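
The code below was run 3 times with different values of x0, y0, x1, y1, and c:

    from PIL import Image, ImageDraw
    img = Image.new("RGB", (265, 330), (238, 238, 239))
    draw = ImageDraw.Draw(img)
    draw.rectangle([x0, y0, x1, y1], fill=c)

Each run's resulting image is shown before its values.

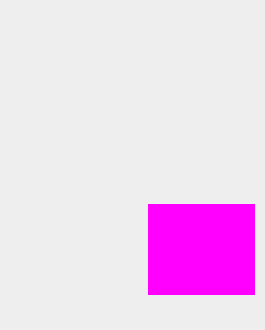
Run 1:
x0 = 148
y0 = 204
x1 = 254
y1 = 294
c = 'magenta'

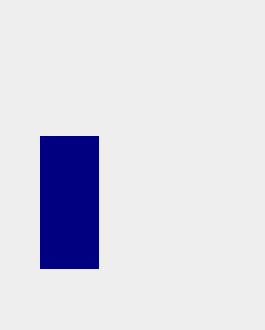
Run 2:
x0 = 40
y0 = 136
x1 = 98
y1 = 268
c = 'navy'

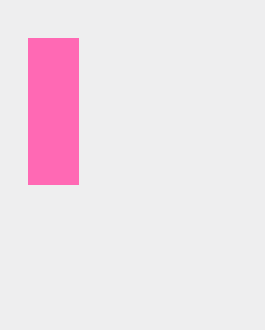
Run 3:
x0 = 28, y0 = 38, x1 = 78, y1 = 184, c = 'hotpink'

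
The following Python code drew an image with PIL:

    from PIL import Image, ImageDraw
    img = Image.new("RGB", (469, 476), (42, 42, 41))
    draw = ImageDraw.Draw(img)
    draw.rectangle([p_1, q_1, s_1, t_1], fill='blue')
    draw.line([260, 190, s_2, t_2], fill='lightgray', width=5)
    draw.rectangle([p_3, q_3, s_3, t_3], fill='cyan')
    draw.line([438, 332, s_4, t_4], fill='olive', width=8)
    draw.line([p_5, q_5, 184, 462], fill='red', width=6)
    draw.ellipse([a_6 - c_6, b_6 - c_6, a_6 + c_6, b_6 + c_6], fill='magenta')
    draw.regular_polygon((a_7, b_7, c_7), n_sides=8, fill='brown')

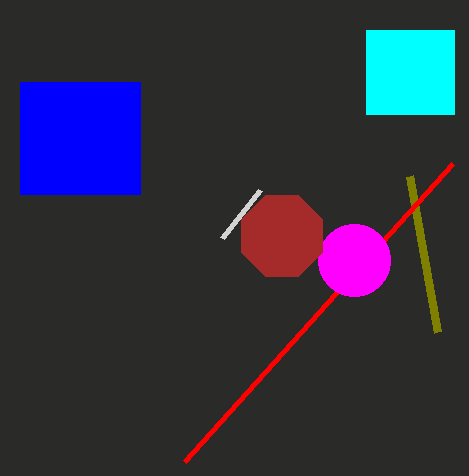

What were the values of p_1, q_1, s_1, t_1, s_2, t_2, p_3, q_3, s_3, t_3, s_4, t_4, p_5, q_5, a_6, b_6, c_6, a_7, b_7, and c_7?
p_1 = 20, q_1 = 82, s_1 = 140, t_1 = 194, s_2 = 222, t_2 = 238, p_3 = 366, q_3 = 30, s_3 = 454, t_3 = 114, s_4 = 410, t_4 = 176, p_5 = 452, q_5 = 164, a_6 = 354, b_6 = 260, c_6 = 36, a_7 = 282, b_7 = 236, c_7 = 44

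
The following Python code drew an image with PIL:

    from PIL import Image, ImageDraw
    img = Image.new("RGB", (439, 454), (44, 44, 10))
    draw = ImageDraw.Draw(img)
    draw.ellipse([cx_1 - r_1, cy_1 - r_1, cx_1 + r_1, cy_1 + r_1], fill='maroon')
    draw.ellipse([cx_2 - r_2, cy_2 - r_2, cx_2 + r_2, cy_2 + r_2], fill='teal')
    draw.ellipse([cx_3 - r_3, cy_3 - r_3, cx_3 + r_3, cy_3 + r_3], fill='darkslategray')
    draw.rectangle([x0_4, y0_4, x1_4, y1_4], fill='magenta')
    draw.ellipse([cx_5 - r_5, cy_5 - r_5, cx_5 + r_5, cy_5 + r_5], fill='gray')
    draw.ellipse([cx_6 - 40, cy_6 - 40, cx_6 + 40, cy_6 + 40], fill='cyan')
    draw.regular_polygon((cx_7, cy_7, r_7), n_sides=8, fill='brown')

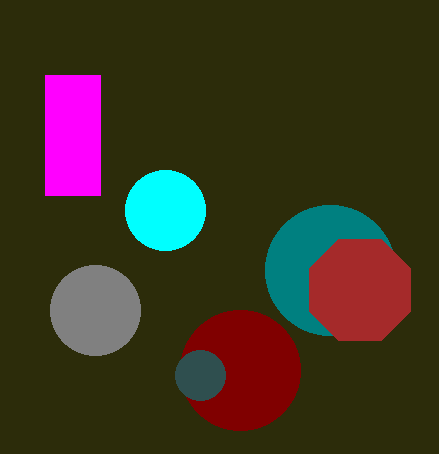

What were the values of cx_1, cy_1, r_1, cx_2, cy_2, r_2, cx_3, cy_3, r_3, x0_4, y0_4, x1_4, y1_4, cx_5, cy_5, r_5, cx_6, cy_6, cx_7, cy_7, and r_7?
cx_1 = 240, cy_1 = 370, r_1 = 60, cx_2 = 330, cy_2 = 270, r_2 = 65, cx_3 = 200, cy_3 = 375, r_3 = 25, x0_4 = 45, y0_4 = 75, x1_4 = 100, y1_4 = 195, cx_5 = 95, cy_5 = 310, r_5 = 45, cx_6 = 165, cy_6 = 210, cx_7 = 360, cy_7 = 290, r_7 = 55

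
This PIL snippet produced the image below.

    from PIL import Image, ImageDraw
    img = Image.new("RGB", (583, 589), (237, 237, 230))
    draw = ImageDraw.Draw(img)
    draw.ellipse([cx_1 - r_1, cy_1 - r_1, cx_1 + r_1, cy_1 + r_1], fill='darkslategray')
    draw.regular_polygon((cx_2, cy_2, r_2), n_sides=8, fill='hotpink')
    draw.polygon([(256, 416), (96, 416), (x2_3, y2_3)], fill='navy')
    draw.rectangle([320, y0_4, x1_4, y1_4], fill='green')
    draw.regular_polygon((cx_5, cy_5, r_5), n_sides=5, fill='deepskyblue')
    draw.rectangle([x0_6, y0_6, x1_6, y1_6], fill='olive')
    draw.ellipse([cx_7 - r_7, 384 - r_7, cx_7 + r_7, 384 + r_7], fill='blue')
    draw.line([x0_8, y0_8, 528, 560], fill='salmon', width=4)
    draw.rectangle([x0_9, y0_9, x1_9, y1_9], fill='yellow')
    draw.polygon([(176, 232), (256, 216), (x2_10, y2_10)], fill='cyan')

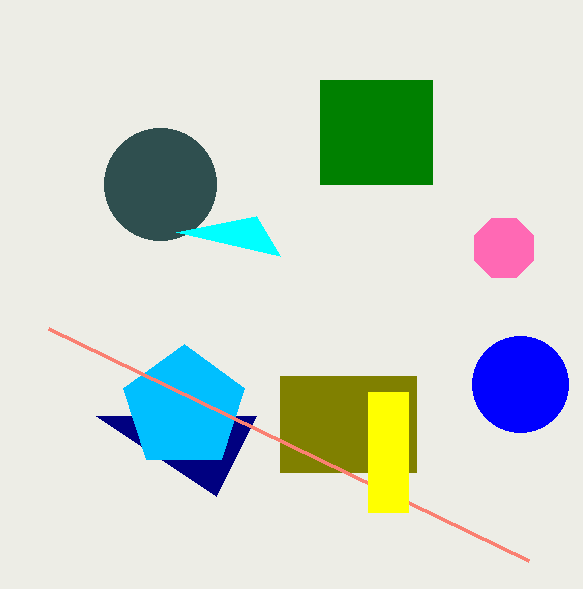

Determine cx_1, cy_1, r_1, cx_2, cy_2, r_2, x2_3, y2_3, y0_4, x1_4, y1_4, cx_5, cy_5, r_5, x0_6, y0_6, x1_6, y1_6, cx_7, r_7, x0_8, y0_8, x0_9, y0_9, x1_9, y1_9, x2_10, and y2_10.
cx_1 = 160, cy_1 = 184, r_1 = 56, cx_2 = 504, cy_2 = 248, r_2 = 32, x2_3 = 216, y2_3 = 496, y0_4 = 80, x1_4 = 432, y1_4 = 184, cx_5 = 184, cy_5 = 408, r_5 = 64, x0_6 = 280, y0_6 = 376, x1_6 = 416, y1_6 = 472, cx_7 = 520, r_7 = 48, x0_8 = 48, y0_8 = 328, x0_9 = 368, y0_9 = 392, x1_9 = 408, y1_9 = 512, x2_10 = 280, y2_10 = 256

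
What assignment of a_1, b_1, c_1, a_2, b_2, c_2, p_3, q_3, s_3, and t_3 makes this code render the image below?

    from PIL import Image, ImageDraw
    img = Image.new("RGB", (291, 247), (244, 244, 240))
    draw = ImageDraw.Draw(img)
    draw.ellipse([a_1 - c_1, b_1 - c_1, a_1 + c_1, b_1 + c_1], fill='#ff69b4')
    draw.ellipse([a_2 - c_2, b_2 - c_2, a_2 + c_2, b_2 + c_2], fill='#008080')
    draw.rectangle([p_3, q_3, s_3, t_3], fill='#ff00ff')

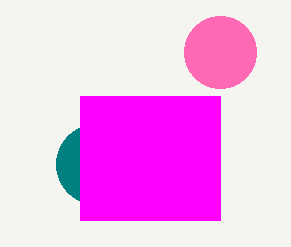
a_1 = 220; b_1 = 52; c_1 = 36; a_2 = 96; b_2 = 164; c_2 = 40; p_3 = 80; q_3 = 96; s_3 = 220; t_3 = 220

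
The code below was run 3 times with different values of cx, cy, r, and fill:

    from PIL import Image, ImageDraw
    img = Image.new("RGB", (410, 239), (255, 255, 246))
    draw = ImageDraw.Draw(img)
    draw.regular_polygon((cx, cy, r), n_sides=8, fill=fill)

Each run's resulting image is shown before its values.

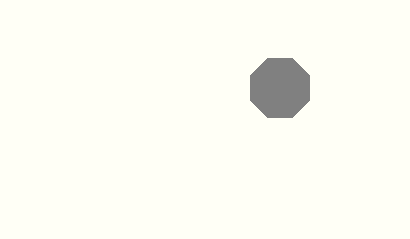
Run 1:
cx = 280; cy = 88; r = 32; fill = 'gray'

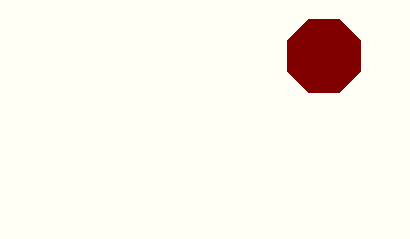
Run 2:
cx = 324, cy = 56, r = 40, fill = 'maroon'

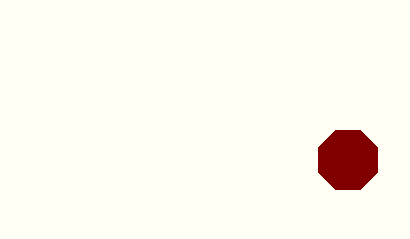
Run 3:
cx = 348, cy = 160, r = 32, fill = 'maroon'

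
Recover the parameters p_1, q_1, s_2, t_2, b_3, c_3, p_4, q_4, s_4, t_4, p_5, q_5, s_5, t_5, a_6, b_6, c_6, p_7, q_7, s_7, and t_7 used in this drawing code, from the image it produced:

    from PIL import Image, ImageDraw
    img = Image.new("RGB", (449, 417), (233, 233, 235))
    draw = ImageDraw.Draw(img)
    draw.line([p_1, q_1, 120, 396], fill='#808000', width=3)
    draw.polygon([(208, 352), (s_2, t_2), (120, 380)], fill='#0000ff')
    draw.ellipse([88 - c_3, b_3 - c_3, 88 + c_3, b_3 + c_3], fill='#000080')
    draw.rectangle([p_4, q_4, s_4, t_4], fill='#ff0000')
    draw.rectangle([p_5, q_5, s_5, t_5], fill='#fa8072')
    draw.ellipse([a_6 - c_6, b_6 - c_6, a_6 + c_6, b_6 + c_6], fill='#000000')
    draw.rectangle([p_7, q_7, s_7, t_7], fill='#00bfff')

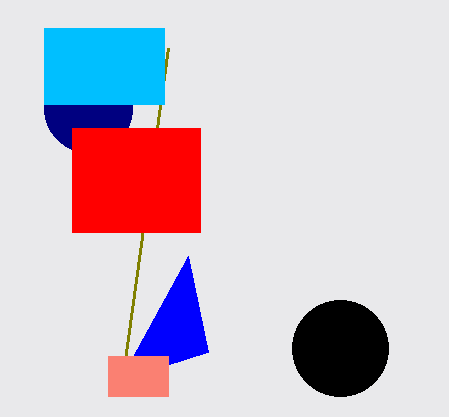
p_1 = 168
q_1 = 48
s_2 = 188
t_2 = 256
b_3 = 108
c_3 = 44
p_4 = 72
q_4 = 128
s_4 = 200
t_4 = 232
p_5 = 108
q_5 = 356
s_5 = 168
t_5 = 396
a_6 = 340
b_6 = 348
c_6 = 48
p_7 = 44
q_7 = 28
s_7 = 164
t_7 = 104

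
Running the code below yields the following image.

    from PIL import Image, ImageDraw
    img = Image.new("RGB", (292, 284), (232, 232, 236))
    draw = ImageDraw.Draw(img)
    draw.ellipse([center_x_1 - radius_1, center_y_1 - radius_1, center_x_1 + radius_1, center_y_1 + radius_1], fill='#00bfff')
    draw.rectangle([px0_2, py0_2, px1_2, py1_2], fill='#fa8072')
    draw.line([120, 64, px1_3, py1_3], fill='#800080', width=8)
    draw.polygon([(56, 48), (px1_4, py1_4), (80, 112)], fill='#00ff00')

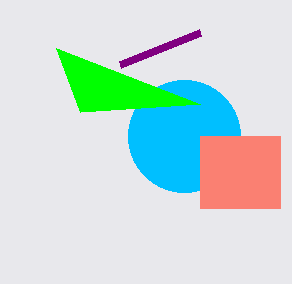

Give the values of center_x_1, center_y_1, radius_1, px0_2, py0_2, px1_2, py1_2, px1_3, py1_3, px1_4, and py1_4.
center_x_1 = 184, center_y_1 = 136, radius_1 = 56, px0_2 = 200, py0_2 = 136, px1_2 = 280, py1_2 = 208, px1_3 = 200, py1_3 = 32, px1_4 = 200, py1_4 = 104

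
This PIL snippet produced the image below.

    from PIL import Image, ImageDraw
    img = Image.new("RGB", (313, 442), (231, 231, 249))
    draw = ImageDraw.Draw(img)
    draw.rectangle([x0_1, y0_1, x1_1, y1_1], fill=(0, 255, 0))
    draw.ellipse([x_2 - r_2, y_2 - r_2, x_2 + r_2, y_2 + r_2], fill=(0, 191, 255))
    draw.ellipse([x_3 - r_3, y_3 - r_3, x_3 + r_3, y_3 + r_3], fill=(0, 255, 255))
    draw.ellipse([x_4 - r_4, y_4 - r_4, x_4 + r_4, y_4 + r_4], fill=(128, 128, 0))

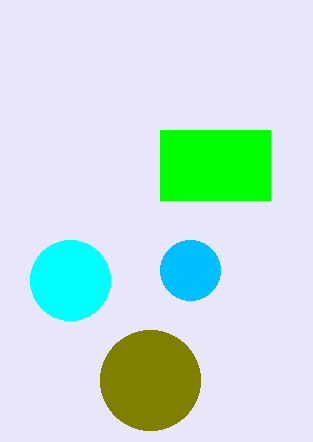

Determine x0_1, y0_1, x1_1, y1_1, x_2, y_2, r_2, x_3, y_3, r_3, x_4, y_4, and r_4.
x0_1 = 160; y0_1 = 130; x1_1 = 270; y1_1 = 200; x_2 = 190; y_2 = 270; r_2 = 30; x_3 = 70; y_3 = 280; r_3 = 40; x_4 = 150; y_4 = 380; r_4 = 50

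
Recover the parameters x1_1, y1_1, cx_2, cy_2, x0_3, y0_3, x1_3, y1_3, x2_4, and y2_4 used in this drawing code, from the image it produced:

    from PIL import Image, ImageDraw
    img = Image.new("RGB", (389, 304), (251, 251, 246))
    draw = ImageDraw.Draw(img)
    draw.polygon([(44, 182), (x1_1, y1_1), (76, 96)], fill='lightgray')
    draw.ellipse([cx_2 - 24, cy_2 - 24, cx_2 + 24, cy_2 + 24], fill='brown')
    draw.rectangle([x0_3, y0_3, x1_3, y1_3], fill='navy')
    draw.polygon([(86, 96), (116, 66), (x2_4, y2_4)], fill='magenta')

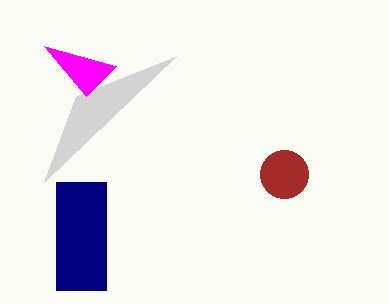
x1_1 = 176
y1_1 = 56
cx_2 = 284
cy_2 = 174
x0_3 = 56
y0_3 = 182
x1_3 = 106
y1_3 = 290
x2_4 = 44
y2_4 = 46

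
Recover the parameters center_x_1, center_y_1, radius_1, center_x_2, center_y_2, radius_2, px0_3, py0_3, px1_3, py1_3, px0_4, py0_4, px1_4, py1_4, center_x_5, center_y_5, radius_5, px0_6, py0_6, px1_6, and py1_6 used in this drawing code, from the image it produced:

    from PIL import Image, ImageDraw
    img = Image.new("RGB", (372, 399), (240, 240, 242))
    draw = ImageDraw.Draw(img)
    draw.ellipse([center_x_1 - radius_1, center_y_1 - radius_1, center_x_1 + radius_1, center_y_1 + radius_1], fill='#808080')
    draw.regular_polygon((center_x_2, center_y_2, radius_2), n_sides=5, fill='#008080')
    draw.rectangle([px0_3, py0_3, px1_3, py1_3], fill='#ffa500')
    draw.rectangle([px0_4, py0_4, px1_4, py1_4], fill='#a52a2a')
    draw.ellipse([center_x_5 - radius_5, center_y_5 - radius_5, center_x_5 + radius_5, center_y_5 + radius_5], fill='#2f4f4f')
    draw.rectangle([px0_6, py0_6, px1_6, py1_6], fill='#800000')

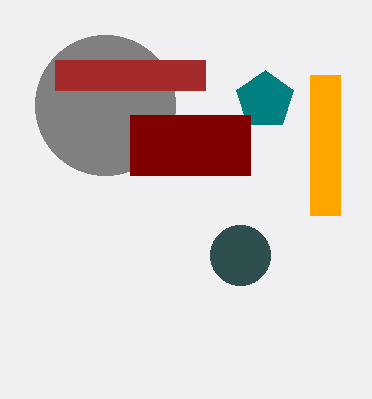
center_x_1 = 105, center_y_1 = 105, radius_1 = 70, center_x_2 = 265, center_y_2 = 100, radius_2 = 30, px0_3 = 310, py0_3 = 75, px1_3 = 340, py1_3 = 215, px0_4 = 55, py0_4 = 60, px1_4 = 205, py1_4 = 90, center_x_5 = 240, center_y_5 = 255, radius_5 = 30, px0_6 = 130, py0_6 = 115, px1_6 = 250, py1_6 = 175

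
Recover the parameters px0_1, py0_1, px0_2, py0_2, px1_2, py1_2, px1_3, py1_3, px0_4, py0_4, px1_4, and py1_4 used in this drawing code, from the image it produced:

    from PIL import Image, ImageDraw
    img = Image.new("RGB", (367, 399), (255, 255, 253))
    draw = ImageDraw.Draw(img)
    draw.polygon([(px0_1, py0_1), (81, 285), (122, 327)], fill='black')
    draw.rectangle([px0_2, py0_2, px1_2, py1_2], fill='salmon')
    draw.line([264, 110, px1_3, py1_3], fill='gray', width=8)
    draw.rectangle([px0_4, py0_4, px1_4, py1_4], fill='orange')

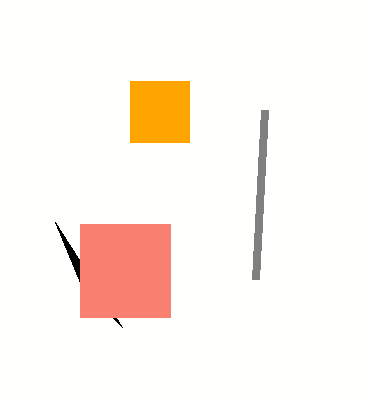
px0_1 = 55; py0_1 = 222; px0_2 = 80; py0_2 = 224; px1_2 = 170; py1_2 = 317; px1_3 = 255; py1_3 = 279; px0_4 = 130; py0_4 = 81; px1_4 = 189; py1_4 = 142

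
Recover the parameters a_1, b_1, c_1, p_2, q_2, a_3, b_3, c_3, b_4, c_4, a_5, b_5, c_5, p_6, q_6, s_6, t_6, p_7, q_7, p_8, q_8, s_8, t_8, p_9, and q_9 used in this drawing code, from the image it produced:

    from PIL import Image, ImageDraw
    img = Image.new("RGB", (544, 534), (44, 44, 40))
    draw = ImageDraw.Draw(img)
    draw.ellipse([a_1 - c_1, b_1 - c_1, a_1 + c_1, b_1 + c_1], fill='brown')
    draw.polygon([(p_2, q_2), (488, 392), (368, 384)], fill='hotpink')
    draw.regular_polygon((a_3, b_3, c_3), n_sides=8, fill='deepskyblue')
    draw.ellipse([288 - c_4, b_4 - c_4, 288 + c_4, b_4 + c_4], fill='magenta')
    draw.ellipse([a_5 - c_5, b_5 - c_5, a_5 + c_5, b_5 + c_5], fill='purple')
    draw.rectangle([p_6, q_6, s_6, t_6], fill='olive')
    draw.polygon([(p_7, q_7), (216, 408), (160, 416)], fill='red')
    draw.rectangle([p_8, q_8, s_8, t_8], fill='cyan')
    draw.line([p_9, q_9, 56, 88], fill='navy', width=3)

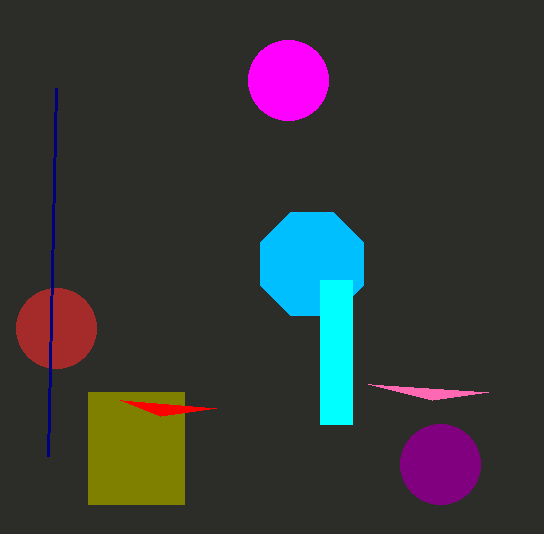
a_1 = 56, b_1 = 328, c_1 = 40, p_2 = 432, q_2 = 400, a_3 = 312, b_3 = 264, c_3 = 56, b_4 = 80, c_4 = 40, a_5 = 440, b_5 = 464, c_5 = 40, p_6 = 88, q_6 = 392, s_6 = 184, t_6 = 504, p_7 = 120, q_7 = 400, p_8 = 320, q_8 = 280, s_8 = 352, t_8 = 424, p_9 = 48, q_9 = 456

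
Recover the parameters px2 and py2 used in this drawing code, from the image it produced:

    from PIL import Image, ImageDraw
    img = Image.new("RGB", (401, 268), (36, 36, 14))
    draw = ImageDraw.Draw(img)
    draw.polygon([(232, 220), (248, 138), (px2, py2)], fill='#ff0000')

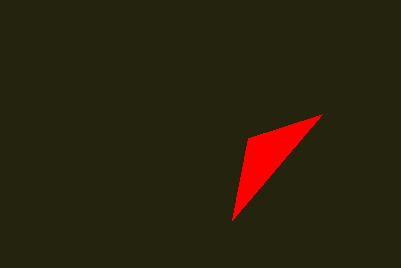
px2 = 322
py2 = 114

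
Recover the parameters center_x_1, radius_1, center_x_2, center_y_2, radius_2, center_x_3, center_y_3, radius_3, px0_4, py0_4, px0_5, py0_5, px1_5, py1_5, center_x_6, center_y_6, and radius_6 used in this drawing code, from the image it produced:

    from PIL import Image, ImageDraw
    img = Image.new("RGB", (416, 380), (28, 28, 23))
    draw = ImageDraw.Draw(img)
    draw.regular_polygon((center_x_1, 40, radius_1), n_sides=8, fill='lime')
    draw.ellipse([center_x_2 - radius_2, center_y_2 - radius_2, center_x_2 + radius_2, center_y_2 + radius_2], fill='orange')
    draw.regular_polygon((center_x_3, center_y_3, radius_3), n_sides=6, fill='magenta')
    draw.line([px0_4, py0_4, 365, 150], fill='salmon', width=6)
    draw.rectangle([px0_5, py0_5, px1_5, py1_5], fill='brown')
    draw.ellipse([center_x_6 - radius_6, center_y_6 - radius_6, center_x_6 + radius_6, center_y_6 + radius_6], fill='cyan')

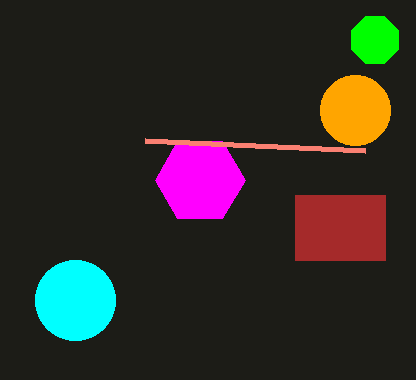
center_x_1 = 375, radius_1 = 25, center_x_2 = 355, center_y_2 = 110, radius_2 = 35, center_x_3 = 200, center_y_3 = 180, radius_3 = 45, px0_4 = 145, py0_4 = 140, px0_5 = 295, py0_5 = 195, px1_5 = 385, py1_5 = 260, center_x_6 = 75, center_y_6 = 300, radius_6 = 40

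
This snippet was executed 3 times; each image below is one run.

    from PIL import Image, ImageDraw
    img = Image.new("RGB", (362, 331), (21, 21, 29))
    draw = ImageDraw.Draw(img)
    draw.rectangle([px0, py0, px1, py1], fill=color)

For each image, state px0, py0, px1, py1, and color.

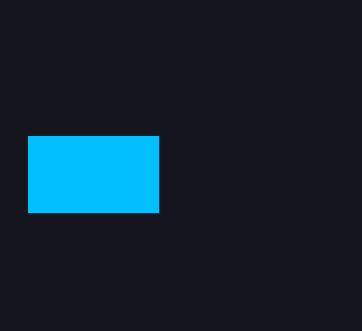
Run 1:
px0 = 28; py0 = 136; px1 = 158; py1 = 212; color = 'deepskyblue'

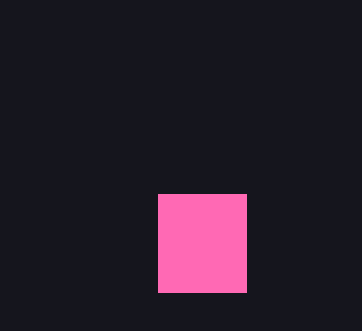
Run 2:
px0 = 158
py0 = 194
px1 = 246
py1 = 292
color = 'hotpink'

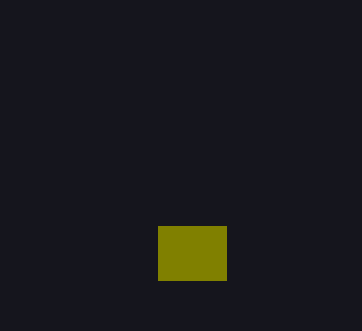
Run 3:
px0 = 158
py0 = 226
px1 = 226
py1 = 280
color = 'olive'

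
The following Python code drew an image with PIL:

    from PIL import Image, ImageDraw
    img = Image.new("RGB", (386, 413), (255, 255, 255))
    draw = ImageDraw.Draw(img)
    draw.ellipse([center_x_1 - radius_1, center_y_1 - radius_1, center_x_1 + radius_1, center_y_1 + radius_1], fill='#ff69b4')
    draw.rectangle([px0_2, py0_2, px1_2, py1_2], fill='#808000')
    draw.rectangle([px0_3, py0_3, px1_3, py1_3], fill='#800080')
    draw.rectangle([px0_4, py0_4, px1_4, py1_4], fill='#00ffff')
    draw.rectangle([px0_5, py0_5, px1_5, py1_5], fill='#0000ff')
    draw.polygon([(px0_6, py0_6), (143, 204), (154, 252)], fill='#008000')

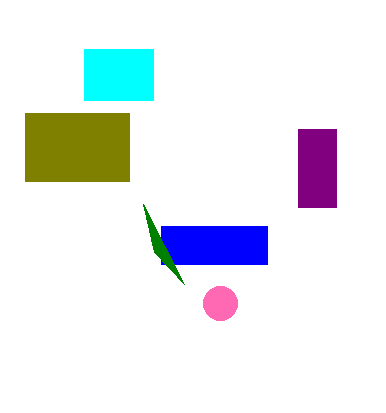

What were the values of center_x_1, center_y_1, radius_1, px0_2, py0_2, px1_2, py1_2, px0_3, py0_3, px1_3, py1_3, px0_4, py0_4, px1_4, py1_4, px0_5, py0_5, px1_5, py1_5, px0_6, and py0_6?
center_x_1 = 220
center_y_1 = 303
radius_1 = 17
px0_2 = 25
py0_2 = 113
px1_2 = 129
py1_2 = 181
px0_3 = 298
py0_3 = 129
px1_3 = 336
py1_3 = 207
px0_4 = 84
py0_4 = 49
px1_4 = 153
py1_4 = 100
px0_5 = 161
py0_5 = 226
px1_5 = 267
py1_5 = 264
px0_6 = 184
py0_6 = 284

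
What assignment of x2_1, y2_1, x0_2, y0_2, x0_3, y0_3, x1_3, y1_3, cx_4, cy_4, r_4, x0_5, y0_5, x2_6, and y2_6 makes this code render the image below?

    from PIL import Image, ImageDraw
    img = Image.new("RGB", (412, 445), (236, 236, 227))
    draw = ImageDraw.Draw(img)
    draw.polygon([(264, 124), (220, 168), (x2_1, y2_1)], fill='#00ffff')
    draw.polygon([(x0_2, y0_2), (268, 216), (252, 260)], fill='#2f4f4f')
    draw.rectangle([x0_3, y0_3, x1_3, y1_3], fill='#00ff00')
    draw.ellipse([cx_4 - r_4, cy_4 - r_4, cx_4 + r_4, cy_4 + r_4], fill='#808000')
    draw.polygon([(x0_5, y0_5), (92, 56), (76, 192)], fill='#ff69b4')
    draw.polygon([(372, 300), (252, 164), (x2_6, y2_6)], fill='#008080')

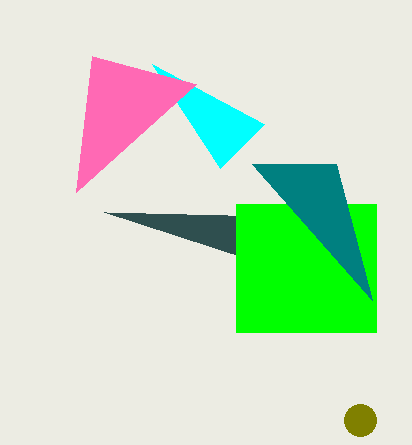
x2_1 = 152
y2_1 = 64
x0_2 = 104
y0_2 = 212
x0_3 = 236
y0_3 = 204
x1_3 = 376
y1_3 = 332
cx_4 = 360
cy_4 = 420
r_4 = 16
x0_5 = 196
y0_5 = 84
x2_6 = 336
y2_6 = 164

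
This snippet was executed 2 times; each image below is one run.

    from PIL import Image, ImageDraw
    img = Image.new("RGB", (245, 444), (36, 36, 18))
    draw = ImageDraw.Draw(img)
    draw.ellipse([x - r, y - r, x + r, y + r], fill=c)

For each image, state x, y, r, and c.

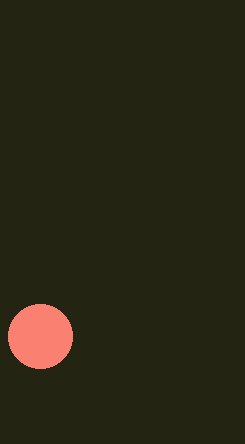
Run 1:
x = 40
y = 336
r = 32
c = 'salmon'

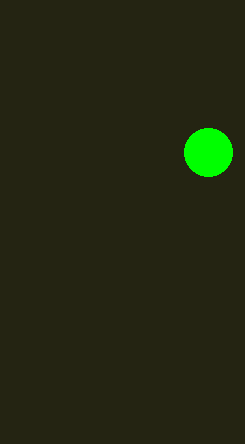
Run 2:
x = 208
y = 152
r = 24
c = 'lime'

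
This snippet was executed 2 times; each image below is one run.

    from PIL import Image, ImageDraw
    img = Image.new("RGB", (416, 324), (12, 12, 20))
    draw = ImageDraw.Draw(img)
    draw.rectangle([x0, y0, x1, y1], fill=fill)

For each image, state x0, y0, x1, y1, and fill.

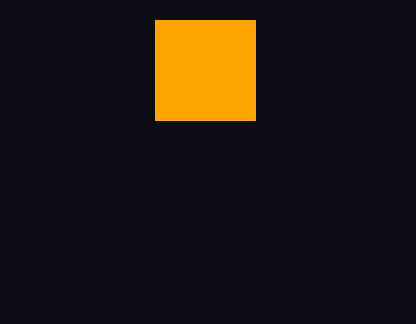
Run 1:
x0 = 155; y0 = 20; x1 = 255; y1 = 120; fill = 'orange'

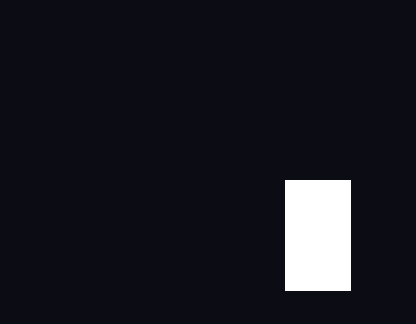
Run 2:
x0 = 285, y0 = 180, x1 = 350, y1 = 290, fill = 'white'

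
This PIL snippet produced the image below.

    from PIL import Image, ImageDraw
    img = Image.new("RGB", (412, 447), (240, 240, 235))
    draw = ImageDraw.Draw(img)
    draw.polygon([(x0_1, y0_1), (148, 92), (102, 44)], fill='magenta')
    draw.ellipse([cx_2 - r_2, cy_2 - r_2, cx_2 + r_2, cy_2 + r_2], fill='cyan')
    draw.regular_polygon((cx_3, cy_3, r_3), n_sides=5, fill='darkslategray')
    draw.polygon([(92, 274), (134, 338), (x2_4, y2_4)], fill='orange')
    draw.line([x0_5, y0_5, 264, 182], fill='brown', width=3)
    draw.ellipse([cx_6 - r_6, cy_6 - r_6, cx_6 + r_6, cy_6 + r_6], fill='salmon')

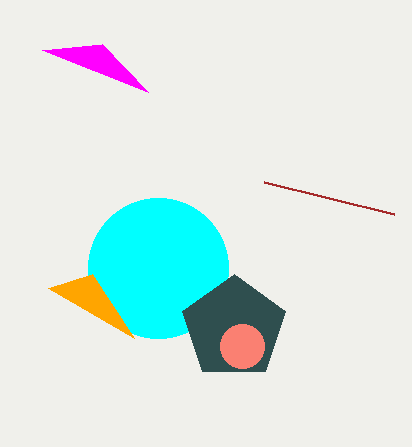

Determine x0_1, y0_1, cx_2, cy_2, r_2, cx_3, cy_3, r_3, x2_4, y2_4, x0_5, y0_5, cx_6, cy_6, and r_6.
x0_1 = 42; y0_1 = 50; cx_2 = 158; cy_2 = 268; r_2 = 70; cx_3 = 234; cy_3 = 328; r_3 = 54; x2_4 = 48; y2_4 = 288; x0_5 = 394; y0_5 = 214; cx_6 = 242; cy_6 = 346; r_6 = 22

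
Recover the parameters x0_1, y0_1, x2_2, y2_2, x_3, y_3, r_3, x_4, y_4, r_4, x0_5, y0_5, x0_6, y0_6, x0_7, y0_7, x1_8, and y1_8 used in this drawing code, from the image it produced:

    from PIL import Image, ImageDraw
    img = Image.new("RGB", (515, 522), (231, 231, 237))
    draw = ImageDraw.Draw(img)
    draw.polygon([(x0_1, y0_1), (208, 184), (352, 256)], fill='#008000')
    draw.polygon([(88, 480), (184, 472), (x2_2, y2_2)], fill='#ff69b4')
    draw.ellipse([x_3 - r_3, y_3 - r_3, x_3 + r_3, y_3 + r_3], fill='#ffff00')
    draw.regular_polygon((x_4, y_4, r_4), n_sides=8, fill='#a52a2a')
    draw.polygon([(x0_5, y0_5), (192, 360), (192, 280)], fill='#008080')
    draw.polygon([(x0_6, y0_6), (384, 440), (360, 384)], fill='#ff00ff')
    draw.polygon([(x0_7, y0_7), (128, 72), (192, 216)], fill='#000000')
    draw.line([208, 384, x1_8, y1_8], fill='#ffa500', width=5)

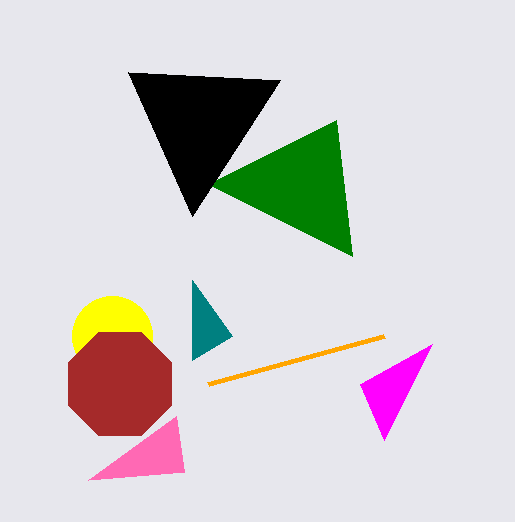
x0_1 = 336, y0_1 = 120, x2_2 = 176, y2_2 = 416, x_3 = 112, y_3 = 336, r_3 = 40, x_4 = 120, y_4 = 384, r_4 = 56, x0_5 = 232, y0_5 = 336, x0_6 = 432, y0_6 = 344, x0_7 = 280, y0_7 = 80, x1_8 = 384, y1_8 = 336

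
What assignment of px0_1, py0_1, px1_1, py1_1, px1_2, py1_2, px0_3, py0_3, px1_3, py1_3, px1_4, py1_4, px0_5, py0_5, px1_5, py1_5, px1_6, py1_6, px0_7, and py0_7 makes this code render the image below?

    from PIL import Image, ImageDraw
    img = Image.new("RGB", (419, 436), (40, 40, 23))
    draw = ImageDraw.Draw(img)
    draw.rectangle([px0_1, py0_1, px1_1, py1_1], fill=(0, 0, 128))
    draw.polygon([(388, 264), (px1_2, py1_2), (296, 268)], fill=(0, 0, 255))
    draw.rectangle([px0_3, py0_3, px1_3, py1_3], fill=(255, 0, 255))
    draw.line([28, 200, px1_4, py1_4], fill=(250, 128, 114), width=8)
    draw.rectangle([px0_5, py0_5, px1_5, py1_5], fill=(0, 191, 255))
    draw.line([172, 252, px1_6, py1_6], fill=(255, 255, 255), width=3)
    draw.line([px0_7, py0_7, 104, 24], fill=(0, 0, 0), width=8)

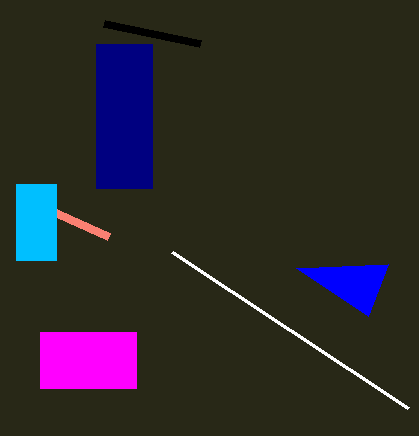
px0_1 = 96; py0_1 = 44; px1_1 = 152; py1_1 = 188; px1_2 = 368; py1_2 = 316; px0_3 = 40; py0_3 = 332; px1_3 = 136; py1_3 = 388; px1_4 = 108; py1_4 = 236; px0_5 = 16; py0_5 = 184; px1_5 = 56; py1_5 = 260; px1_6 = 408; py1_6 = 408; px0_7 = 200; py0_7 = 44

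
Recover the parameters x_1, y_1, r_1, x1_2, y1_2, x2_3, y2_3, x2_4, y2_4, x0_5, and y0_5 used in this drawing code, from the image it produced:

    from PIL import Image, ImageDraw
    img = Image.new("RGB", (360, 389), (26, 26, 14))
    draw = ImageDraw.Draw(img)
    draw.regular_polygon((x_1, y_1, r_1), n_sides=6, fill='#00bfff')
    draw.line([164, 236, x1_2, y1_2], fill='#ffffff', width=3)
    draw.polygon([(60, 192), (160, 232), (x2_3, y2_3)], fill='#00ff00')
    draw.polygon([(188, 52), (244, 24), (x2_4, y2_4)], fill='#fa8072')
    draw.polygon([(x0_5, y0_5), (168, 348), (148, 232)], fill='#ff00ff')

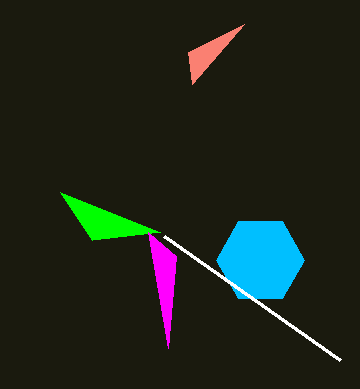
x_1 = 260
y_1 = 260
r_1 = 44
x1_2 = 340
y1_2 = 360
x2_3 = 92
y2_3 = 240
x2_4 = 192
y2_4 = 84
x0_5 = 176
y0_5 = 256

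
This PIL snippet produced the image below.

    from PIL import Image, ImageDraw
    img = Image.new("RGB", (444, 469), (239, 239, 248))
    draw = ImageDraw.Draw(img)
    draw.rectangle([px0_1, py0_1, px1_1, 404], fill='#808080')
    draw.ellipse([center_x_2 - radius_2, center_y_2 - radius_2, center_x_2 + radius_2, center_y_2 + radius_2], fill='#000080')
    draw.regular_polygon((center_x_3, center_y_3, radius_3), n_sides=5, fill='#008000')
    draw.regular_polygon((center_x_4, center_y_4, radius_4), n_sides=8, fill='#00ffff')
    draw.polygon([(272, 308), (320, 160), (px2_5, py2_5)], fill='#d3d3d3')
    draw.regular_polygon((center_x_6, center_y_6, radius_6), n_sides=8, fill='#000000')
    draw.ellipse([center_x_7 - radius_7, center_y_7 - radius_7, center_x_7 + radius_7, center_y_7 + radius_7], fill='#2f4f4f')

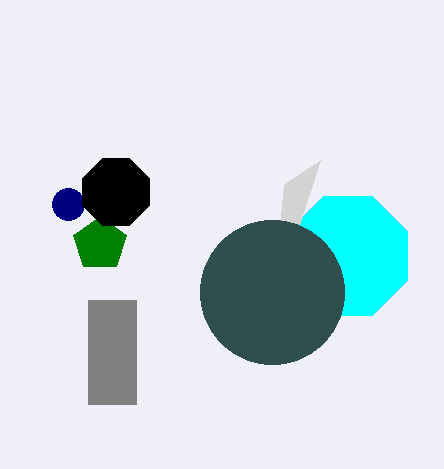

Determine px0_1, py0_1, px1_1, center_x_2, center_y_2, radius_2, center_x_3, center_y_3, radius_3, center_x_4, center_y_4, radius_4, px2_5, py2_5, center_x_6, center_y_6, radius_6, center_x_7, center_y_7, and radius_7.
px0_1 = 88; py0_1 = 300; px1_1 = 136; center_x_2 = 68; center_y_2 = 204; radius_2 = 16; center_x_3 = 100; center_y_3 = 244; radius_3 = 28; center_x_4 = 348; center_y_4 = 256; radius_4 = 64; px2_5 = 284; py2_5 = 184; center_x_6 = 116; center_y_6 = 192; radius_6 = 36; center_x_7 = 272; center_y_7 = 292; radius_7 = 72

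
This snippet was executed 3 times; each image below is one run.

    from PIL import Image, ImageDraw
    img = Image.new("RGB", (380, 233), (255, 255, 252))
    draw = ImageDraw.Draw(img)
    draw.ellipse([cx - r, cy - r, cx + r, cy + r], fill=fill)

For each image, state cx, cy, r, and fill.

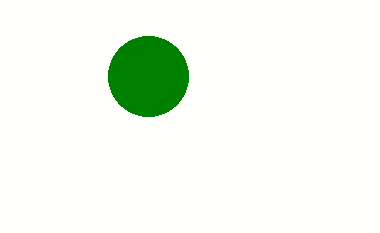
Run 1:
cx = 148; cy = 76; r = 40; fill = 'green'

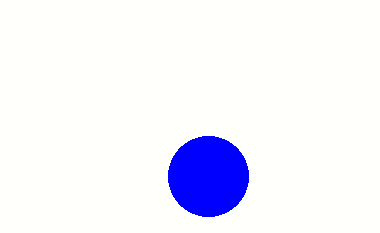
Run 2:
cx = 208
cy = 176
r = 40
fill = 'blue'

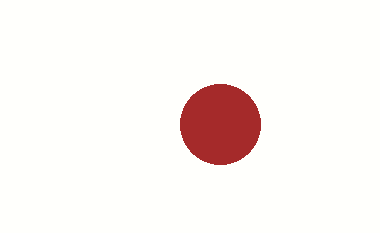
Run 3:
cx = 220, cy = 124, r = 40, fill = 'brown'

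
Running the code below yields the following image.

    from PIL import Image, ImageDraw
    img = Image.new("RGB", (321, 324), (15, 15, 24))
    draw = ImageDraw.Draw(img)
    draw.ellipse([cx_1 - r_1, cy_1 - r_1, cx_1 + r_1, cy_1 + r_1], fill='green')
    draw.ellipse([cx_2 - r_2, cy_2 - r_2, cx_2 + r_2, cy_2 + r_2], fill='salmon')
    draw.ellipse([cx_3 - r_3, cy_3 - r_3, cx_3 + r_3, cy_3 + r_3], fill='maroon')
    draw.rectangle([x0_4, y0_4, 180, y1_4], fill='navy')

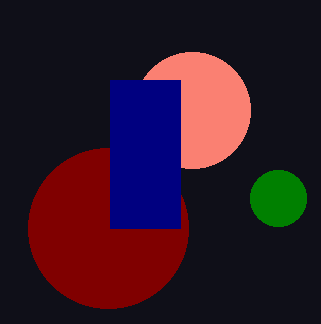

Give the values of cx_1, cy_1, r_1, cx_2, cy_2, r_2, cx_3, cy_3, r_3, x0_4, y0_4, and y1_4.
cx_1 = 278; cy_1 = 198; r_1 = 28; cx_2 = 192; cy_2 = 110; r_2 = 58; cx_3 = 108; cy_3 = 228; r_3 = 80; x0_4 = 110; y0_4 = 80; y1_4 = 228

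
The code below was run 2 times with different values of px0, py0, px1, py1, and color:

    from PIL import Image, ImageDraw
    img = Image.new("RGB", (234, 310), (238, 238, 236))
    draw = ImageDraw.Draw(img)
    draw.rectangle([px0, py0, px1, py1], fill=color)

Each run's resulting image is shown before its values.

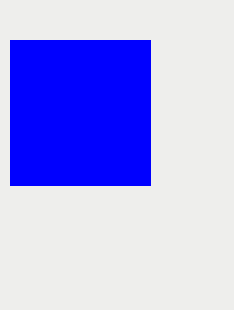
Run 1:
px0 = 10; py0 = 40; px1 = 150; py1 = 185; color = 'blue'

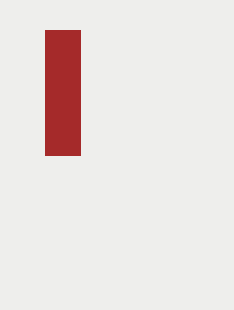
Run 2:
px0 = 45, py0 = 30, px1 = 80, py1 = 155, color = 'brown'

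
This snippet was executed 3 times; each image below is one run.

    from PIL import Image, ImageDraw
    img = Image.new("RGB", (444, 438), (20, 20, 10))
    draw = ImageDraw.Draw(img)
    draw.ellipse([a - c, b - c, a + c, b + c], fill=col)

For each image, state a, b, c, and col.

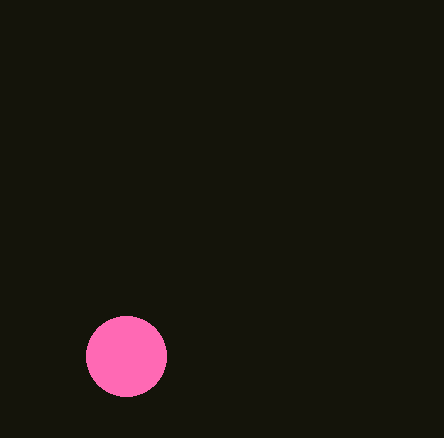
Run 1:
a = 126, b = 356, c = 40, col = 'hotpink'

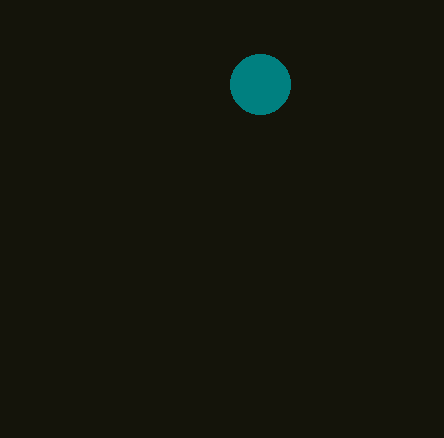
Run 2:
a = 260; b = 84; c = 30; col = 'teal'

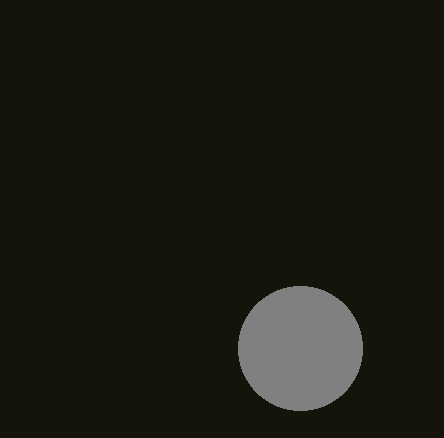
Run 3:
a = 300; b = 348; c = 62; col = 'gray'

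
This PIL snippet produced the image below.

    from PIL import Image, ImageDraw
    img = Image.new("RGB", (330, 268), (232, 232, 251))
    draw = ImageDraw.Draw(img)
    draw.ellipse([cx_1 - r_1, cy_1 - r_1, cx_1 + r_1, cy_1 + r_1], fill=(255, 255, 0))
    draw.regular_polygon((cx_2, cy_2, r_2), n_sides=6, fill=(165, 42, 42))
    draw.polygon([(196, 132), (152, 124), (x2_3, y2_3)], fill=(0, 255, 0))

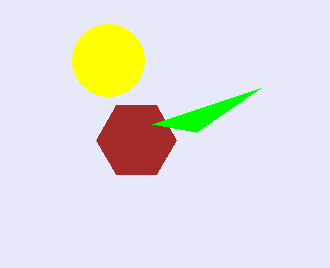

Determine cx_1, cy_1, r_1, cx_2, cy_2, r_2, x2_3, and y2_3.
cx_1 = 108, cy_1 = 60, r_1 = 36, cx_2 = 136, cy_2 = 140, r_2 = 40, x2_3 = 260, y2_3 = 88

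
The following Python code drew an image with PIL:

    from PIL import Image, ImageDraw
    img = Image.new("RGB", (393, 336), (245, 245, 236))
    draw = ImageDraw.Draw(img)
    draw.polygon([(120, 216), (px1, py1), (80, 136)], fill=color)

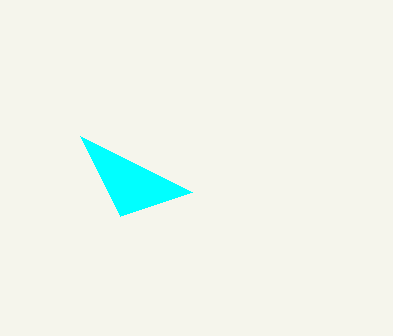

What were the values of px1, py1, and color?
px1 = 192
py1 = 192
color = 'cyan'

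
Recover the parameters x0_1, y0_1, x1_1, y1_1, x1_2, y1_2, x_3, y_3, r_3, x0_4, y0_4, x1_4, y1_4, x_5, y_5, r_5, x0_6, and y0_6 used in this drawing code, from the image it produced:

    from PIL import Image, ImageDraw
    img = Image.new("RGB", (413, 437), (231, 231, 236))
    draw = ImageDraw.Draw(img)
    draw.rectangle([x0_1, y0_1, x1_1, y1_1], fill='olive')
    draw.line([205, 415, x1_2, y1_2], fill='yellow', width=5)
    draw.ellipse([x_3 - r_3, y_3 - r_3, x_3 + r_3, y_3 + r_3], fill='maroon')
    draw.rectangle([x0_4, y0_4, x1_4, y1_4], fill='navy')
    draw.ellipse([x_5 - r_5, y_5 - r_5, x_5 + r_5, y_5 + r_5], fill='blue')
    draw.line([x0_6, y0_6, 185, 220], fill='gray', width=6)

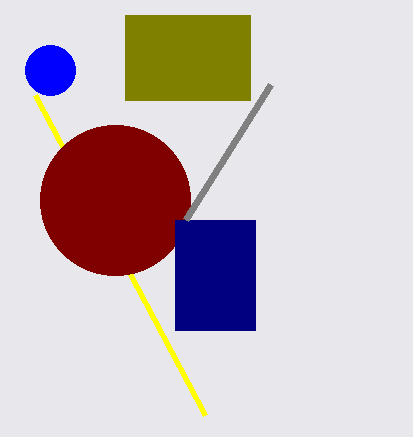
x0_1 = 125, y0_1 = 15, x1_1 = 250, y1_1 = 100, x1_2 = 35, y1_2 = 95, x_3 = 115, y_3 = 200, r_3 = 75, x0_4 = 175, y0_4 = 220, x1_4 = 255, y1_4 = 330, x_5 = 50, y_5 = 70, r_5 = 25, x0_6 = 270, y0_6 = 85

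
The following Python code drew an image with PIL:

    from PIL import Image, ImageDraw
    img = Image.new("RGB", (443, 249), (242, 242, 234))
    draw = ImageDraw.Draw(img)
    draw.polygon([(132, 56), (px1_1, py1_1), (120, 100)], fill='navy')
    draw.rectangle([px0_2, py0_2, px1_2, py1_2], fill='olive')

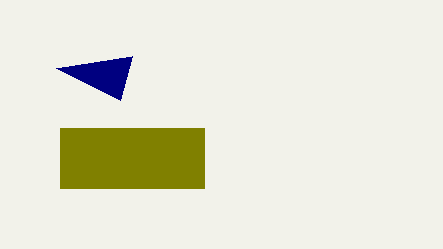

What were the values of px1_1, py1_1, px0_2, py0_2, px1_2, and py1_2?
px1_1 = 56; py1_1 = 68; px0_2 = 60; py0_2 = 128; px1_2 = 204; py1_2 = 188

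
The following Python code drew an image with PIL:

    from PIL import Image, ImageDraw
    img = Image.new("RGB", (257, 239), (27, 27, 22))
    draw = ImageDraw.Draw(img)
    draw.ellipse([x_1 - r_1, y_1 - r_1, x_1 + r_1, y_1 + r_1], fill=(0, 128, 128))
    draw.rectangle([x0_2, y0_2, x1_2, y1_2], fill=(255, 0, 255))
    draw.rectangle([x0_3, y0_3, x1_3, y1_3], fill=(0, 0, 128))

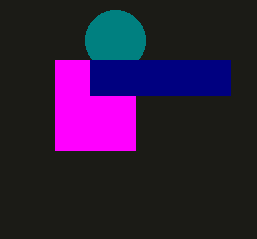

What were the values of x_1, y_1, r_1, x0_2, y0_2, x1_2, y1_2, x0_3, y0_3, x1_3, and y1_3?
x_1 = 115; y_1 = 40; r_1 = 30; x0_2 = 55; y0_2 = 60; x1_2 = 135; y1_2 = 150; x0_3 = 90; y0_3 = 60; x1_3 = 230; y1_3 = 95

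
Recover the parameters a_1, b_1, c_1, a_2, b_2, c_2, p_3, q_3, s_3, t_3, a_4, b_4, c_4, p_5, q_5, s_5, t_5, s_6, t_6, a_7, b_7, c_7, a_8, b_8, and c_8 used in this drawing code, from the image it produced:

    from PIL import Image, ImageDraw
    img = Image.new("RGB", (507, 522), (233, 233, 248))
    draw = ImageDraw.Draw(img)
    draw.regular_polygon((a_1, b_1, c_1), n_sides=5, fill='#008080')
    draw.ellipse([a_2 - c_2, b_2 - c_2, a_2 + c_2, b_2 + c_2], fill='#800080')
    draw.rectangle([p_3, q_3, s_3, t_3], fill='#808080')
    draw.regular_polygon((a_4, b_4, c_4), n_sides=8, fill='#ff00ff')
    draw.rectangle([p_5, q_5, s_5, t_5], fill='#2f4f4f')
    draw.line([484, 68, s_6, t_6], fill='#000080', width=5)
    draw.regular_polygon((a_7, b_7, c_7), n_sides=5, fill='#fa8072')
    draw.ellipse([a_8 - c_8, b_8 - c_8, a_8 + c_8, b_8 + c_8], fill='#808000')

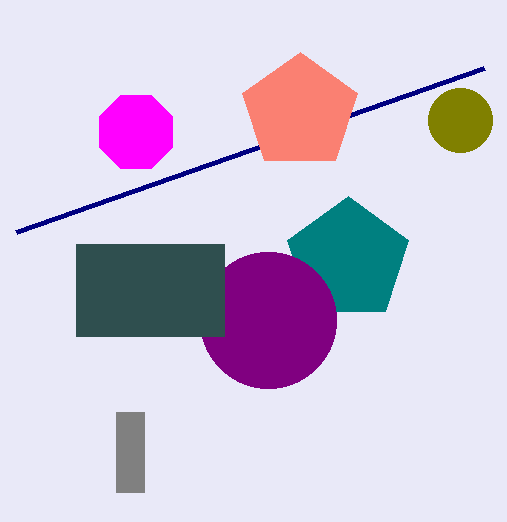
a_1 = 348
b_1 = 260
c_1 = 64
a_2 = 268
b_2 = 320
c_2 = 68
p_3 = 116
q_3 = 412
s_3 = 144
t_3 = 492
a_4 = 136
b_4 = 132
c_4 = 40
p_5 = 76
q_5 = 244
s_5 = 224
t_5 = 336
s_6 = 16
t_6 = 232
a_7 = 300
b_7 = 112
c_7 = 60
a_8 = 460
b_8 = 120
c_8 = 32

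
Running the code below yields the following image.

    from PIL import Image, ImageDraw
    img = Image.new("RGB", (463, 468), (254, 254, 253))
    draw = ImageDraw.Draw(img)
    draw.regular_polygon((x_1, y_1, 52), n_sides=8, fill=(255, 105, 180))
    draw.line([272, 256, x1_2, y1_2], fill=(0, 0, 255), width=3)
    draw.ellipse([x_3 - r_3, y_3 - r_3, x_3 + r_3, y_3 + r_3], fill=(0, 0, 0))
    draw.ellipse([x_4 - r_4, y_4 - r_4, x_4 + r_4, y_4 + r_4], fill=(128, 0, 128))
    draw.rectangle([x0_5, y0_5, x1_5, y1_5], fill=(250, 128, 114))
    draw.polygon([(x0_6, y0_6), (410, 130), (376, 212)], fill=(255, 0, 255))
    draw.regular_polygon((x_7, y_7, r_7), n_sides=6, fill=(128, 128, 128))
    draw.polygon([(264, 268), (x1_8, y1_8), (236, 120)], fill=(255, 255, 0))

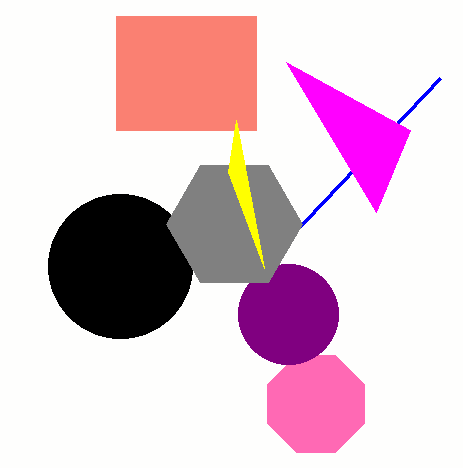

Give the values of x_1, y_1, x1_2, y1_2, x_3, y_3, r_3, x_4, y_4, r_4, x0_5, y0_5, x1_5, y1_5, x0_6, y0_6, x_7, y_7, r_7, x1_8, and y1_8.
x_1 = 316, y_1 = 404, x1_2 = 440, y1_2 = 78, x_3 = 120, y_3 = 266, r_3 = 72, x_4 = 288, y_4 = 314, r_4 = 50, x0_5 = 116, y0_5 = 16, x1_5 = 256, y1_5 = 130, x0_6 = 286, y0_6 = 62, x_7 = 234, y_7 = 224, r_7 = 68, x1_8 = 228, y1_8 = 172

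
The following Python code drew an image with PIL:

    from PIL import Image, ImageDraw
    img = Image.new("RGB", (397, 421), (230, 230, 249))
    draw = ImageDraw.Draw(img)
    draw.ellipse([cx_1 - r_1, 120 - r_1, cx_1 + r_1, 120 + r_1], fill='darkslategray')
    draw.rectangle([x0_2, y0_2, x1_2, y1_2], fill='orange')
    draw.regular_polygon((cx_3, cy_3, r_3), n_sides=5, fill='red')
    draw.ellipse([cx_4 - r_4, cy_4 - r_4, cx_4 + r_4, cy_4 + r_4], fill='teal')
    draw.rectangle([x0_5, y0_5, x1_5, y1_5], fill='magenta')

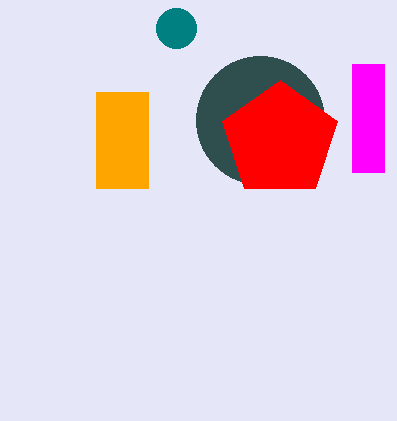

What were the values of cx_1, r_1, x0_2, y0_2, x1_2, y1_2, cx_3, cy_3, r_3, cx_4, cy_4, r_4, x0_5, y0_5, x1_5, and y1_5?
cx_1 = 260, r_1 = 64, x0_2 = 96, y0_2 = 92, x1_2 = 148, y1_2 = 188, cx_3 = 280, cy_3 = 140, r_3 = 60, cx_4 = 176, cy_4 = 28, r_4 = 20, x0_5 = 352, y0_5 = 64, x1_5 = 384, y1_5 = 172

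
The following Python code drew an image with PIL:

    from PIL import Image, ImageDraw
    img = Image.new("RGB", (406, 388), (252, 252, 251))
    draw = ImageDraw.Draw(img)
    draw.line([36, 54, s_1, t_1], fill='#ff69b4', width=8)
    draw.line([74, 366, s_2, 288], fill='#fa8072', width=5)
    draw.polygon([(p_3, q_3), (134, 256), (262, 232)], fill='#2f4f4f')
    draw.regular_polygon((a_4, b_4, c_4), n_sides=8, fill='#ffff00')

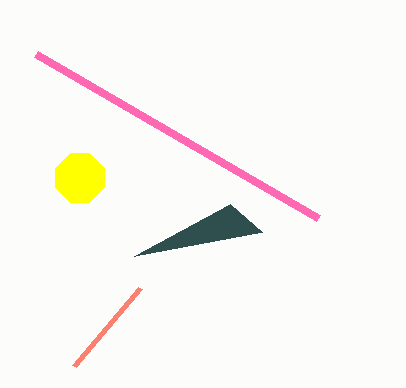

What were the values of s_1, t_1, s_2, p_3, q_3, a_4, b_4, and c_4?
s_1 = 318, t_1 = 218, s_2 = 140, p_3 = 230, q_3 = 204, a_4 = 80, b_4 = 178, c_4 = 26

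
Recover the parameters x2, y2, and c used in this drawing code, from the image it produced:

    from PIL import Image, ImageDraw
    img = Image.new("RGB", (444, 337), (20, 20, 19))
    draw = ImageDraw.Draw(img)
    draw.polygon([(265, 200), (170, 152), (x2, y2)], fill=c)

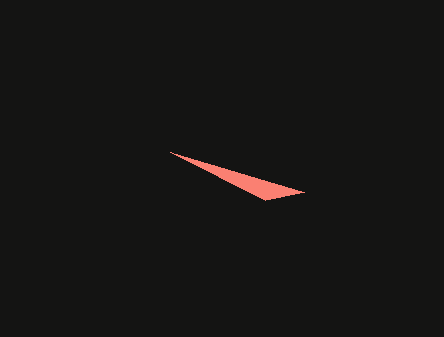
x2 = 304; y2 = 192; c = 'salmon'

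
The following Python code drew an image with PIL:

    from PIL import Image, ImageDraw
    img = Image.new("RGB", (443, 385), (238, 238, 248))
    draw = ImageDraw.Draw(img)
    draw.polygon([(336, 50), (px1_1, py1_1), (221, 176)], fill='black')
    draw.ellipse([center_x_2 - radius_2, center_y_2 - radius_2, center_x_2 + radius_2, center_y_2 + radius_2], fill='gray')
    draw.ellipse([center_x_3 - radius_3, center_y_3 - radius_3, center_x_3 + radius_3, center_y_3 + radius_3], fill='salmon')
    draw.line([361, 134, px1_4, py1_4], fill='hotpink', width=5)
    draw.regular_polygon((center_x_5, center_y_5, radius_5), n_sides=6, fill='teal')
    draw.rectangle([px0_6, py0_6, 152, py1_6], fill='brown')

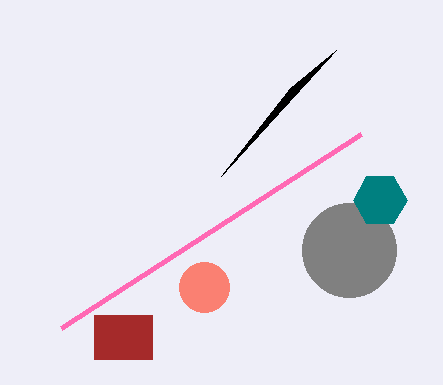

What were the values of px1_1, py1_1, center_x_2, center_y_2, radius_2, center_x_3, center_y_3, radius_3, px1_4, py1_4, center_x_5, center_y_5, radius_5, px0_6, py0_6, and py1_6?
px1_1 = 290; py1_1 = 88; center_x_2 = 349; center_y_2 = 250; radius_2 = 47; center_x_3 = 204; center_y_3 = 287; radius_3 = 25; px1_4 = 61; py1_4 = 328; center_x_5 = 380; center_y_5 = 200; radius_5 = 27; px0_6 = 94; py0_6 = 315; py1_6 = 359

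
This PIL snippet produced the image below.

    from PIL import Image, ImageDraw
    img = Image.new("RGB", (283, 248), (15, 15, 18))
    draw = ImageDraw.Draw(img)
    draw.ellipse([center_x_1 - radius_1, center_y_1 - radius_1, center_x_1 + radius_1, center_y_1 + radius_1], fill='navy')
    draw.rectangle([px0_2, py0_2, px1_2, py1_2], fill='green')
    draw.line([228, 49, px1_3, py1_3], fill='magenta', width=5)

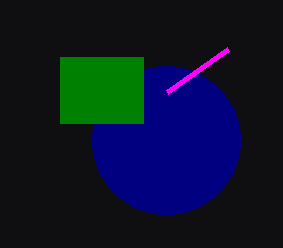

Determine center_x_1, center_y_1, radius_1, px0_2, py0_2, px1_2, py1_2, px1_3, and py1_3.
center_x_1 = 166, center_y_1 = 140, radius_1 = 74, px0_2 = 60, py0_2 = 57, px1_2 = 143, py1_2 = 123, px1_3 = 167, py1_3 = 92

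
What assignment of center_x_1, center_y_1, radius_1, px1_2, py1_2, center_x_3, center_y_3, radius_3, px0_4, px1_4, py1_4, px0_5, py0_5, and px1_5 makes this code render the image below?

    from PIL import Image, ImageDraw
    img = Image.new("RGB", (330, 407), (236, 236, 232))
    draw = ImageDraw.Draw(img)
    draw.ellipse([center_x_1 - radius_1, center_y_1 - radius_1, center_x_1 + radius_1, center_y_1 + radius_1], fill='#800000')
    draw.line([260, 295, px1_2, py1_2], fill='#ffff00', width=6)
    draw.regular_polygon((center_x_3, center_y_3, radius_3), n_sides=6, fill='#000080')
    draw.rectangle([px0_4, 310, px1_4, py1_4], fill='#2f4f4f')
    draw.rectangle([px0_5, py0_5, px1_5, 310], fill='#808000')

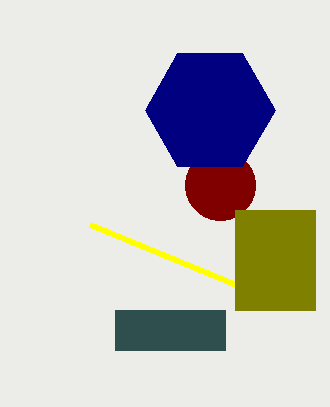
center_x_1 = 220, center_y_1 = 185, radius_1 = 35, px1_2 = 90, py1_2 = 225, center_x_3 = 210, center_y_3 = 110, radius_3 = 65, px0_4 = 115, px1_4 = 225, py1_4 = 350, px0_5 = 235, py0_5 = 210, px1_5 = 315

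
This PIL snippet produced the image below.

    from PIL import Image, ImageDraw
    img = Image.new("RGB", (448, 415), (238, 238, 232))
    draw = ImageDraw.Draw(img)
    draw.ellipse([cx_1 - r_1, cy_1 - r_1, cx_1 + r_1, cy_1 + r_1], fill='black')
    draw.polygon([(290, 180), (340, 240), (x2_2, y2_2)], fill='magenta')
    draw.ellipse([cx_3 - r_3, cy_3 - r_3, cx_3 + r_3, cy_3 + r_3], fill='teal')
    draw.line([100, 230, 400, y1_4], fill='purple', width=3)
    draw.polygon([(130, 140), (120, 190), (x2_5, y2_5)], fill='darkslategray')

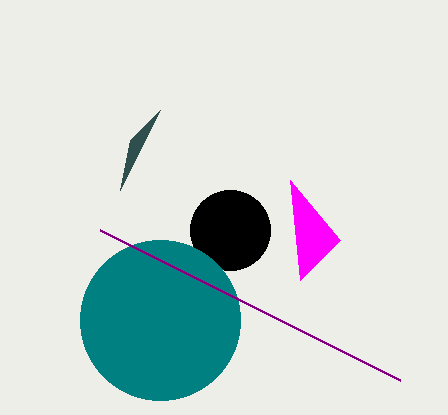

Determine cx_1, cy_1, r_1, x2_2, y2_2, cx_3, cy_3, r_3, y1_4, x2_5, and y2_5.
cx_1 = 230; cy_1 = 230; r_1 = 40; x2_2 = 300; y2_2 = 280; cx_3 = 160; cy_3 = 320; r_3 = 80; y1_4 = 380; x2_5 = 160; y2_5 = 110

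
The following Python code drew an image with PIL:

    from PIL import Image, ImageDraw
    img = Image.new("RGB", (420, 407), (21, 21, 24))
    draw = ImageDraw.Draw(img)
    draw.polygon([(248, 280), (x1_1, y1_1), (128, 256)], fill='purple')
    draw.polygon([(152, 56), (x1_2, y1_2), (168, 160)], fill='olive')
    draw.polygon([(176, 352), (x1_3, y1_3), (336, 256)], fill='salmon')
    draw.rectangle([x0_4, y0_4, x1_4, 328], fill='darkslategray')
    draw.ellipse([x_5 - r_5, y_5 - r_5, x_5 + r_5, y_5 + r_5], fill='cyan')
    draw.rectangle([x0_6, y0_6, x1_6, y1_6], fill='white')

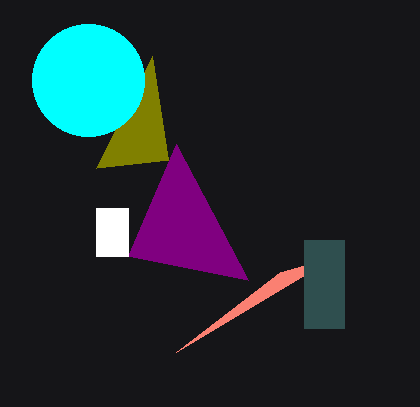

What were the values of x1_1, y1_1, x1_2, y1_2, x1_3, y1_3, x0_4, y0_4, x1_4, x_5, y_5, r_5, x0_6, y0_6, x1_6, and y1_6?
x1_1 = 176; y1_1 = 144; x1_2 = 96; y1_2 = 168; x1_3 = 280; y1_3 = 272; x0_4 = 304; y0_4 = 240; x1_4 = 344; x_5 = 88; y_5 = 80; r_5 = 56; x0_6 = 96; y0_6 = 208; x1_6 = 128; y1_6 = 256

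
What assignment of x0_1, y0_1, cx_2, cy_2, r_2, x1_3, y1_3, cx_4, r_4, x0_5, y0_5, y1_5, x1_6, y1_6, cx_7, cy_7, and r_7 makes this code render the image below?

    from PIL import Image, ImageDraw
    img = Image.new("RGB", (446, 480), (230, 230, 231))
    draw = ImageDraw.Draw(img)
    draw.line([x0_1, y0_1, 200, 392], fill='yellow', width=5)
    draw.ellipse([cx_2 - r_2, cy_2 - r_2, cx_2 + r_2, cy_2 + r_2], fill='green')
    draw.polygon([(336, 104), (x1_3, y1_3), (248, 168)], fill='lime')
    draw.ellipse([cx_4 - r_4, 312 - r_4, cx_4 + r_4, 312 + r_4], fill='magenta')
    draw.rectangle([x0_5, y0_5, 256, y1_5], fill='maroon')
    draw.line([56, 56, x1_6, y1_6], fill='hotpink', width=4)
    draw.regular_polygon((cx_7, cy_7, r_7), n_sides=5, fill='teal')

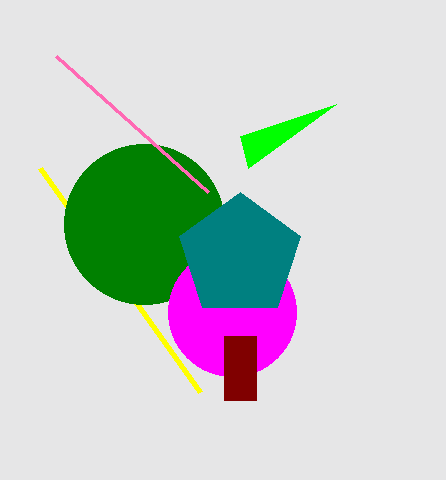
x0_1 = 40, y0_1 = 168, cx_2 = 144, cy_2 = 224, r_2 = 80, x1_3 = 240, y1_3 = 136, cx_4 = 232, r_4 = 64, x0_5 = 224, y0_5 = 336, y1_5 = 400, x1_6 = 208, y1_6 = 192, cx_7 = 240, cy_7 = 256, r_7 = 64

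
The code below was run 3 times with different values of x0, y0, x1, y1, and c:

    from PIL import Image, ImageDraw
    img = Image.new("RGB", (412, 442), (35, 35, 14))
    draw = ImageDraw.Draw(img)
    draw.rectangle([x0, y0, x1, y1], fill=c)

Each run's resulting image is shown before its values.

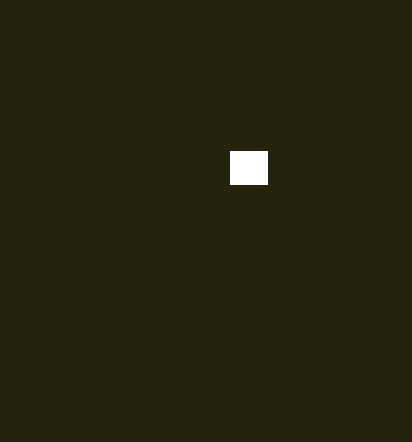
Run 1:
x0 = 230, y0 = 151, x1 = 267, y1 = 184, c = 'white'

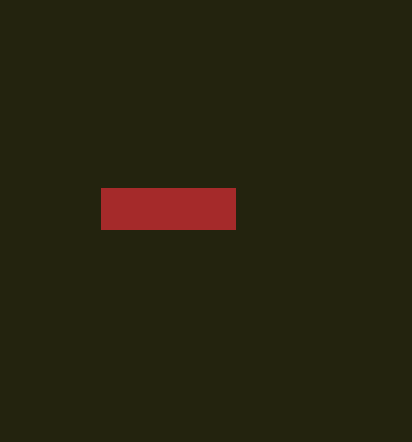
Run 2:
x0 = 101
y0 = 188
x1 = 235
y1 = 229
c = 'brown'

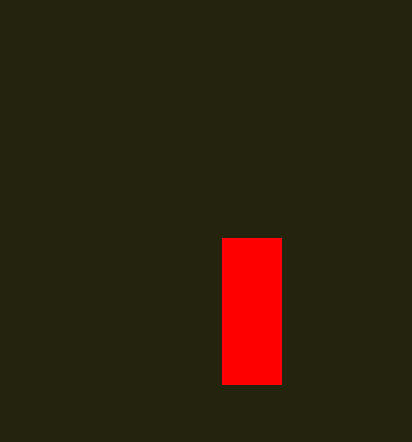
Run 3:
x0 = 222, y0 = 238, x1 = 281, y1 = 384, c = 'red'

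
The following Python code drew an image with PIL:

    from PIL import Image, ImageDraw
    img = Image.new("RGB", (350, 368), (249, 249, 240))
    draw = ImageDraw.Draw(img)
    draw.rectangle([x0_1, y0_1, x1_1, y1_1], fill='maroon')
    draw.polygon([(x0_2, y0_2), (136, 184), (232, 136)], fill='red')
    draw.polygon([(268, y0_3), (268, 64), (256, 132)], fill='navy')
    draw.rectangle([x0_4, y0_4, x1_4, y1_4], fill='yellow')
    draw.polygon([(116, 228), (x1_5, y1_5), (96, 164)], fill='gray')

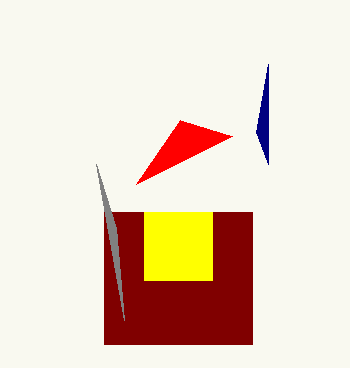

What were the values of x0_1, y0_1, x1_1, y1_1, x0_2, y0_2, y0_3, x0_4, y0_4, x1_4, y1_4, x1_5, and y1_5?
x0_1 = 104, y0_1 = 212, x1_1 = 252, y1_1 = 344, x0_2 = 180, y0_2 = 120, y0_3 = 164, x0_4 = 144, y0_4 = 212, x1_4 = 212, y1_4 = 280, x1_5 = 124, y1_5 = 320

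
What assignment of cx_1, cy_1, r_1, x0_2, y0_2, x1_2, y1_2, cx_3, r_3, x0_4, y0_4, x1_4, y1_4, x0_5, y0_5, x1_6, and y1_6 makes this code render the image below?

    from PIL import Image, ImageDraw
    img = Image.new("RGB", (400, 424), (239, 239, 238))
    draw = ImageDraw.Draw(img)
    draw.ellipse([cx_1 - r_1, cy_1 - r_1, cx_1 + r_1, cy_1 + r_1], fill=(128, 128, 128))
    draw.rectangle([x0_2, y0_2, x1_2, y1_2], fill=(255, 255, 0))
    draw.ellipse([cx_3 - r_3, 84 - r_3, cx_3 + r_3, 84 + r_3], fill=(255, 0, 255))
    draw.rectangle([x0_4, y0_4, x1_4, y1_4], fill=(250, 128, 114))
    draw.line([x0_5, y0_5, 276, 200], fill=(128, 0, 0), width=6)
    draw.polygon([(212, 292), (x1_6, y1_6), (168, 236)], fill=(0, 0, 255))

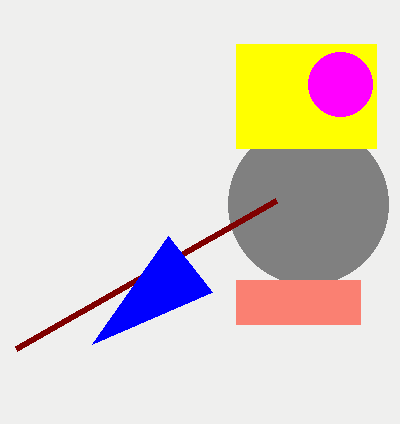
cx_1 = 308; cy_1 = 204; r_1 = 80; x0_2 = 236; y0_2 = 44; x1_2 = 376; y1_2 = 148; cx_3 = 340; r_3 = 32; x0_4 = 236; y0_4 = 280; x1_4 = 360; y1_4 = 324; x0_5 = 16; y0_5 = 348; x1_6 = 92; y1_6 = 344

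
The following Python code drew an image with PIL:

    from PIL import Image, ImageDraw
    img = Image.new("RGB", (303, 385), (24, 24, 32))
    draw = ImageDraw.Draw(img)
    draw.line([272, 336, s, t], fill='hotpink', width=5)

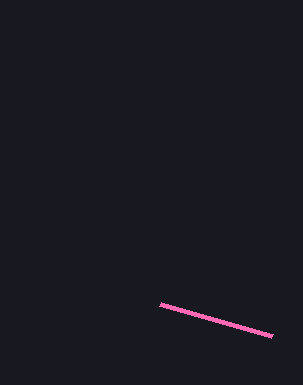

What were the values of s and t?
s = 160
t = 304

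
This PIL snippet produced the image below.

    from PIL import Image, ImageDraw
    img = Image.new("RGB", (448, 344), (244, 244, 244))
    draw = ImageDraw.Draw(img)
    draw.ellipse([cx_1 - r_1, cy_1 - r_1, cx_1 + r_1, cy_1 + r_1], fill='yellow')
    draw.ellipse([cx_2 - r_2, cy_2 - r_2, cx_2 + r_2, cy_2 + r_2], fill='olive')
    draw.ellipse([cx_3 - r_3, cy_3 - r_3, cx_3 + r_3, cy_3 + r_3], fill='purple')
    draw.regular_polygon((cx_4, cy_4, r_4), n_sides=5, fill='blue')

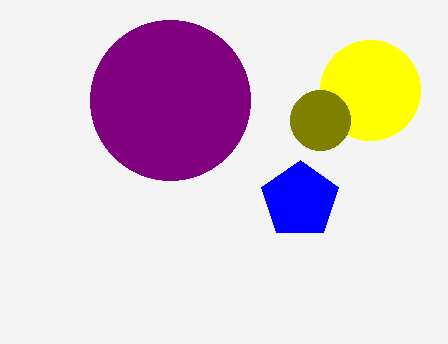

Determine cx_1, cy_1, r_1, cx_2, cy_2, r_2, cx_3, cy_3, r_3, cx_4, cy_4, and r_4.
cx_1 = 370; cy_1 = 90; r_1 = 50; cx_2 = 320; cy_2 = 120; r_2 = 30; cx_3 = 170; cy_3 = 100; r_3 = 80; cx_4 = 300; cy_4 = 200; r_4 = 40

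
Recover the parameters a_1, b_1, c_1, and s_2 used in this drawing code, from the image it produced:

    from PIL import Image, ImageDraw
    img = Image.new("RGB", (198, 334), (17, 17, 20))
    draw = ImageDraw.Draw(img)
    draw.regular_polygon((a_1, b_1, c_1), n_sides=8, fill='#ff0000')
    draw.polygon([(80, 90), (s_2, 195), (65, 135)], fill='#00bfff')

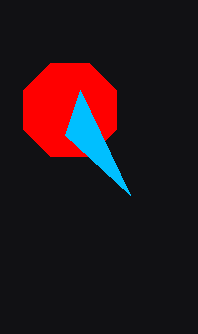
a_1 = 70; b_1 = 110; c_1 = 50; s_2 = 130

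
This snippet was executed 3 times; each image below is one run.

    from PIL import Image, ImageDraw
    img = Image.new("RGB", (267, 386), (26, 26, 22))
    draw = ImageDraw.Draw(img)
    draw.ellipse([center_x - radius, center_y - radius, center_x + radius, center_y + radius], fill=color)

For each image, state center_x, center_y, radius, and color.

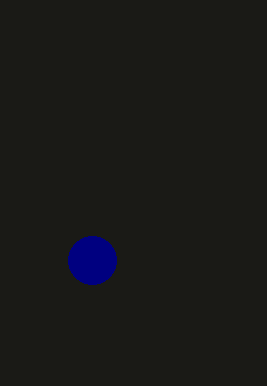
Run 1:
center_x = 92, center_y = 260, radius = 24, color = 'navy'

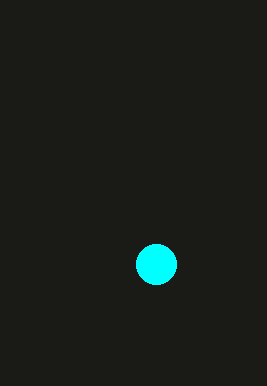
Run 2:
center_x = 156; center_y = 264; radius = 20; color = 'cyan'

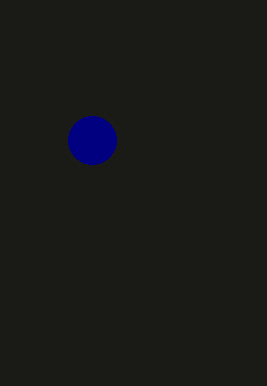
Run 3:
center_x = 92
center_y = 140
radius = 24
color = 'navy'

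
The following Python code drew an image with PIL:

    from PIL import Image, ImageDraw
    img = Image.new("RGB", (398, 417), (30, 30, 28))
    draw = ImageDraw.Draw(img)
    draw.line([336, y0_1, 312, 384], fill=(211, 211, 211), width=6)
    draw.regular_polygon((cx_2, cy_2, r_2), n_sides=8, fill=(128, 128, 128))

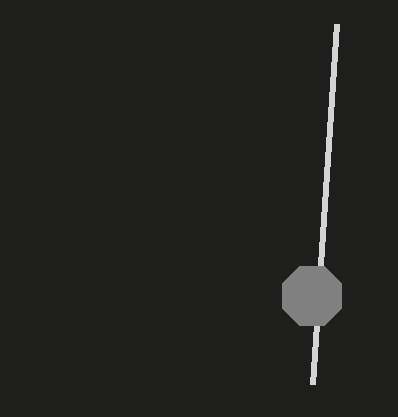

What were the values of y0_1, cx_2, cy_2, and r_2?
y0_1 = 24, cx_2 = 312, cy_2 = 296, r_2 = 32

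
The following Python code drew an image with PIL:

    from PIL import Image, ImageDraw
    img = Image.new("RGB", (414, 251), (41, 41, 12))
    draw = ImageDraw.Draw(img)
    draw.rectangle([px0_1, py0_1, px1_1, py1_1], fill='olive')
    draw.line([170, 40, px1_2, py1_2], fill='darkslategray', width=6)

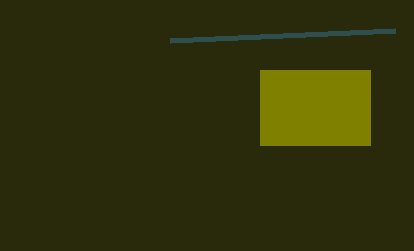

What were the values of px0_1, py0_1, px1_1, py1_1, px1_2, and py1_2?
px0_1 = 260; py0_1 = 70; px1_1 = 370; py1_1 = 145; px1_2 = 395; py1_2 = 30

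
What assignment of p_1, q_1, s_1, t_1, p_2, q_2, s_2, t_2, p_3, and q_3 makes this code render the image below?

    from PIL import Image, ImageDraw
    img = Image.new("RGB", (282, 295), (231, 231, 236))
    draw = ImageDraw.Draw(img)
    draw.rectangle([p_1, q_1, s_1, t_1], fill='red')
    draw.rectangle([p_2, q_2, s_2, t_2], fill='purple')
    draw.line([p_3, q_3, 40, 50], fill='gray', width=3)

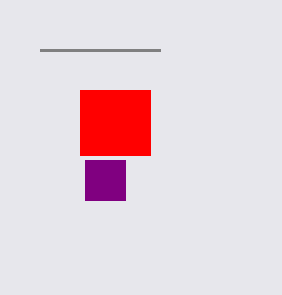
p_1 = 80, q_1 = 90, s_1 = 150, t_1 = 155, p_2 = 85, q_2 = 160, s_2 = 125, t_2 = 200, p_3 = 160, q_3 = 50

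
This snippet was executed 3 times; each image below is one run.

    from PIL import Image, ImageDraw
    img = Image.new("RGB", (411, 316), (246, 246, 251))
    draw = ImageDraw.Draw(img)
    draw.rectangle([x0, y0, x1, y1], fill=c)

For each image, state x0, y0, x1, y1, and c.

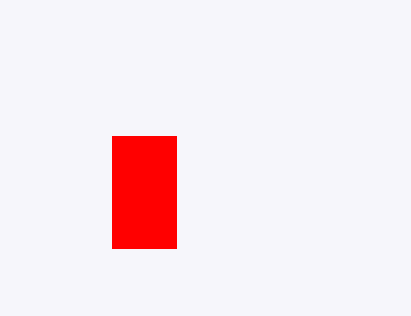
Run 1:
x0 = 112, y0 = 136, x1 = 176, y1 = 248, c = 'red'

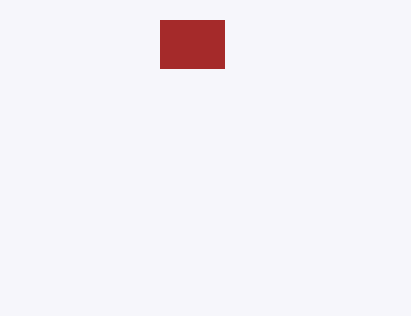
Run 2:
x0 = 160, y0 = 20, x1 = 224, y1 = 68, c = 'brown'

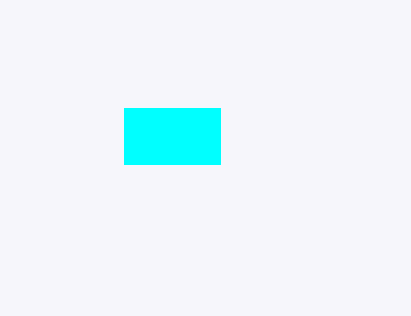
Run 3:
x0 = 124; y0 = 108; x1 = 220; y1 = 164; c = 'cyan'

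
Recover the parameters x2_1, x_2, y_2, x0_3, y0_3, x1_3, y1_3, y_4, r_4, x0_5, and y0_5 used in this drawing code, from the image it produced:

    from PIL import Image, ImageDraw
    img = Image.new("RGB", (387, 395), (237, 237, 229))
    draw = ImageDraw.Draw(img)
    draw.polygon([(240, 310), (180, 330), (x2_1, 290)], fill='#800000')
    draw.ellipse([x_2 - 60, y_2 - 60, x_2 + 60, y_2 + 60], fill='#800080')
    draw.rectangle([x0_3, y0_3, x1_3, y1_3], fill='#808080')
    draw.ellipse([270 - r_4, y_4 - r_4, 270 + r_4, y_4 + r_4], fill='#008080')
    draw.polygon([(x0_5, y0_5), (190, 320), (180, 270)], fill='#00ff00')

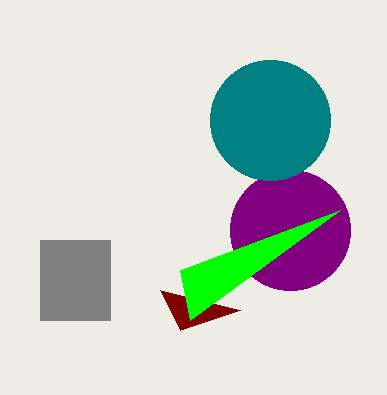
x2_1 = 160
x_2 = 290
y_2 = 230
x0_3 = 40
y0_3 = 240
x1_3 = 110
y1_3 = 320
y_4 = 120
r_4 = 60
x0_5 = 340
y0_5 = 210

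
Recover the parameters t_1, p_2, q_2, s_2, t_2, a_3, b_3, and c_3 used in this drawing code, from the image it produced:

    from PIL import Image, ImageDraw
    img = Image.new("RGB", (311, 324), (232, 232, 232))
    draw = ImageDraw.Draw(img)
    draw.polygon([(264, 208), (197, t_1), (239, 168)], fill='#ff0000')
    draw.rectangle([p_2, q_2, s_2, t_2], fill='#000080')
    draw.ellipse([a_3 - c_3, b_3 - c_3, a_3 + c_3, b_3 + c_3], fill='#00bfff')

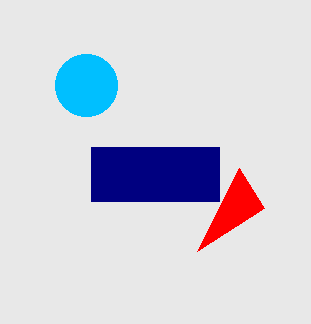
t_1 = 251
p_2 = 91
q_2 = 147
s_2 = 219
t_2 = 201
a_3 = 86
b_3 = 85
c_3 = 31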